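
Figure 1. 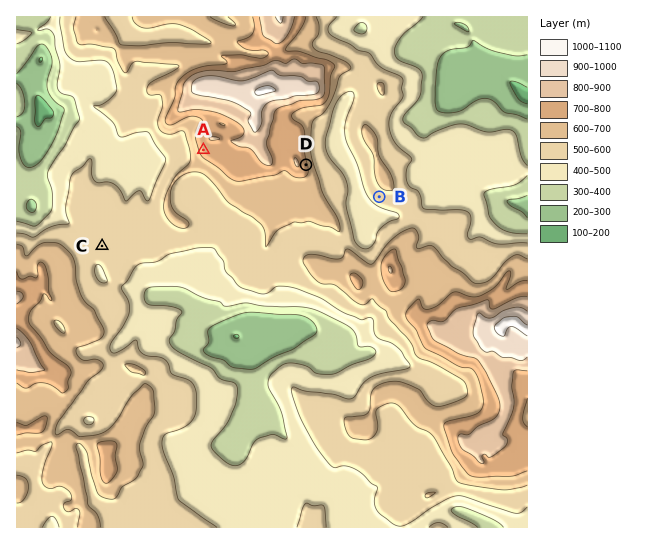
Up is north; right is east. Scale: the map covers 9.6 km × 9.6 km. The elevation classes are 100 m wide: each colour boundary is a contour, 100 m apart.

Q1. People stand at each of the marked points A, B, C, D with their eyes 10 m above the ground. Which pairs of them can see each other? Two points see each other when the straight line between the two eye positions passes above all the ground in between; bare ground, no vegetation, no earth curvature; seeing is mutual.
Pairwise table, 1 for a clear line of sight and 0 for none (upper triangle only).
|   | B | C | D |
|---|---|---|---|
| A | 0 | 1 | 0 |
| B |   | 0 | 1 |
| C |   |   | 0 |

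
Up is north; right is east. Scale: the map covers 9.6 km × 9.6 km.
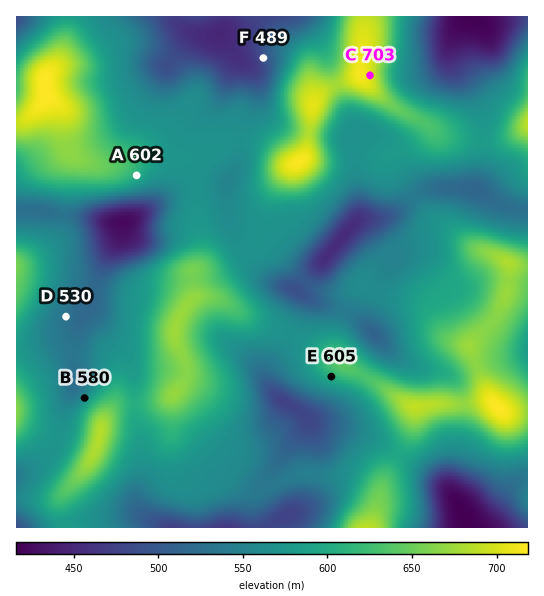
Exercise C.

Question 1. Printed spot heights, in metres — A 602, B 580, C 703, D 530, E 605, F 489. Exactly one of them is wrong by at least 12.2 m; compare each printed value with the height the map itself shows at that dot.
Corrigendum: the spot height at B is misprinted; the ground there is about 565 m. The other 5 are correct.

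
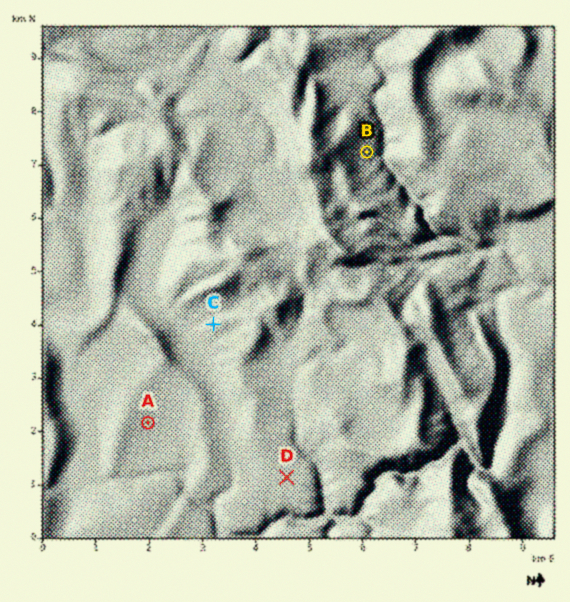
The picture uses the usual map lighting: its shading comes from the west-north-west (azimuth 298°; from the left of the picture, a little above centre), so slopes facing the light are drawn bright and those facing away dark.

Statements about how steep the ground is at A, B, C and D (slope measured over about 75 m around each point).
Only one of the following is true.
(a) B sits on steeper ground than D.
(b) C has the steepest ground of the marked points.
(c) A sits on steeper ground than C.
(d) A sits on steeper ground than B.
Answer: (a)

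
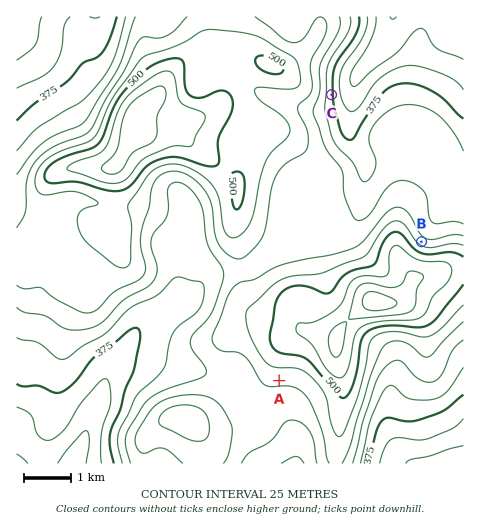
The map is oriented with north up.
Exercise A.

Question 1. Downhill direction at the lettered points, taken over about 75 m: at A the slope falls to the S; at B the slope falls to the NE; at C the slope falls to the E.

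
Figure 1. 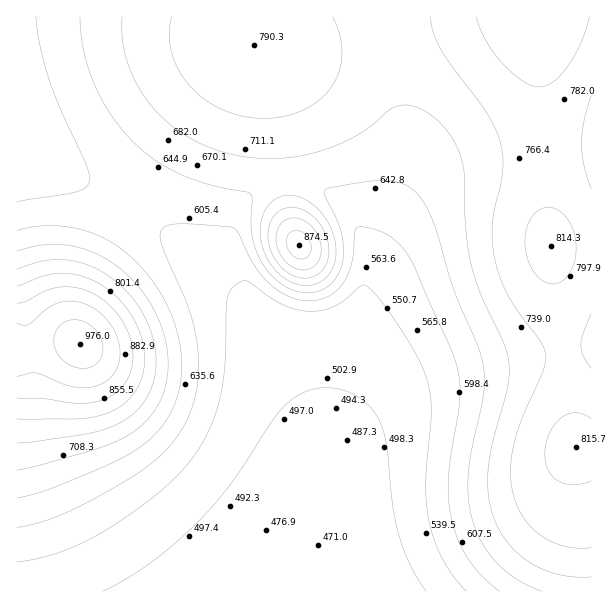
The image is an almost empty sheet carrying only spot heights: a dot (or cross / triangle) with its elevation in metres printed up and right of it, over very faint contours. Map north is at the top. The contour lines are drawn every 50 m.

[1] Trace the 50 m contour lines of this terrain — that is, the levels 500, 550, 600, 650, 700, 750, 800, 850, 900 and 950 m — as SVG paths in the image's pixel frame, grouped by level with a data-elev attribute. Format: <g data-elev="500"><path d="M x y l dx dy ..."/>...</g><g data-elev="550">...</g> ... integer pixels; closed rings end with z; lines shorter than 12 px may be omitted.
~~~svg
<g data-elev="500"><path d="M103 591l25-13 24-16 24-19 23-22 31-36 42-63 15-18 18-12 10-3 11-1 16 2 15 6 13 11 9 13 7 24 6 59 6 30 11 30 17 28"/></g><g data-elev="550"><path d="M17 562l22-4 21-6 21-9 21-11 27-17 27-20 20-18 14-16 17-27 12-32 6-37 2-65 3-9 5-6 7-4 4 0 36 23 15 6 14 1 13-1 12-5 27-20 5 2 6 6 19 25 21 33 12 26 4 15 1 16-5 72 0 20 3 19 5 21 8 18 11 18 13 15"/></g><g data-elev="600"><path d="M17 528l24-6 25-9 30-15 36-21 18-13 15-13 12-15 10-16 6-16 4-20 2-19-2-20-3-18-6-19-26-63-2-11 3-6 7-3 13-1 51 4 5 6 15 30 14 18 10 8 10 6 11 4 10 1 11-1 9-4 7-5 7-7 5-9 4-12 3-33 2-3 6 0 14 3 10 5 11 8 8 9 9 17 38 85 6 20 1 19-11 81-1 23 3 19 7 23 10 19 14 18 18 15"/><path d="M36 17l4 30 9 31 12 32 25 54 3 16-3 7-9 5-60 10"/></g><g data-elev="650"><path d="M17 498l31-8 50-21 28-13 20-13 15-15 11-18 7-21 3-23-4-31-11-30-18-29-23-23-25-16-27-9-29-2-28 4"/><path d="M80 17l3 28 7 27 12 27 16 26 25 26 28 19 33 13 42 9 4 2 2 6-1 30 5 21 6 12 7 9 8 9 10 6 16 6 15-2 13-7 9-14 3-15 0-16-6-18-12-26-1-3 2-3 39-7 24-1 18 5 13 11 7 12 7 14 18 62 26 60 5 21 2 14-2 15-11 55-4 26 1 24 4 22 10 23 15 19 20 16 24 11"/></g><g data-elev="700"><path d="M17 470l24-5 58-17 20-8 15-8 15-14 10-16 7-18 2-21-4-27-10-27-17-24-21-19-23-14-25-7-26 0-25 6"/><path d="M302 285l9 0 7-2 6-4 6-6 6-15-1-18-7-18-13-15-15-10-9-2-7 1-12 5-8 11-3 13 0 17 6 16 9 13 12 10z"/><path d="M122 17l0 19 4 21 7 20 11 19 14 17 16 15 20 12 21 9 22 7 24 2 24 0 24-4 23-7 20-9 19-12 19-17 12-4 11 1 10 4 12 8 11 11 11 18 6 20 3 61 7 42 10 29 21 45 5 18 0 12-1 13-15 54-5 26 0 25 5 23 5 13 9 14 11 11 12 9 15 8 15 5 15 2 16 0"/></g><g data-elev="750"><path d="M17 443l72-10 18-4 15-7 15-11 10-14 7-17 2-18-3-24-10-24-15-21-20-17-22-12-23-4-21 1-25 8"/><path d="M591 368l-8-12-2-11 2-12 8-20"/><path d="M300 278l12-1 11-7 5-12 0-15-5-15-11-12-12-7-13-1-9 4-7 9-3 10 1 12 4 12 7 11 10 8z"/><path d="M591 189l-7-24-2-22 2-21 7-26"/><path d="M172 17l-3 18 3 18 7 18 12 16 15 13 18 10 19 6 21 2 21-2 19-6 16-11 12-13 7-15 3-18-2-18-7-18"/><path d="M430 17l4 16 7 17 44 60 14 27 3 13 1 15-2 17-8 40-1 20 3 19 6 18 8 18 10 16 21 28 5 12 1 7-2 9-22 49-9 29-2 27 3 24 5 12 6 10 9 10 9 7 11 6 12 3 12 2 13 0"/></g><g data-elev="800"><path d="M17 419l66-1 16-2 14-5 13-9 10-12 7-15 2-16-3-21-10-21-15-20-18-13-19-8-20-3-16 3-27 10"/><path d="M591 419l-7-5-8-1-7 1-8 4-7 7-5 9-3 10-1 11 3 15 4 6 6 5 8 3 7 1 18-4"/><path d="M550 284l10-2 9-8 6-13 1-15-2-15-7-12-9-9-10-3-9 3-8 8-5 12-1 13 2 14 6 13 8 9z"/><path d="M296 269l10 1 9-4 5-8 1-10-3-12-6-9-9-7-10-2-8 2-5 5-3 8-1 7 2 9 4 9 7 6z"/><path d="M476 17l9 22 16 23 21 19 9 4 8 2 6-1 7-4 15-15 14-24 8-26"/></g><g data-elev="850"><path d="M17 398l27 1 34 4 12 0 12-3 13-7 10-9 6-13 2-15-3-20-9-18-14-15-17-11-16-5-15 0-14 4-21 11-7 1"/><path d="M297 258l6 1 5-2 3-5 0-6-5-11-4-3-6-2-8 4-2 8 4 10z"/></g><g data-elev="900"><path d="M17 376l13-3 6 0 35 13 12 2 10-1 11-4 9-8 5-10 2-12-3-17-9-15-12-11-15-7-12-2-10 2-12 6-18 15-6 1-6-2"/></g><g data-elev="950"><path d="M77 368l10 0 9-4 6-8 1-9-3-11-7-9-10-6-11-1-7 2-7 5-3 8-1 9 2 7 5 8 8 6z"/></g>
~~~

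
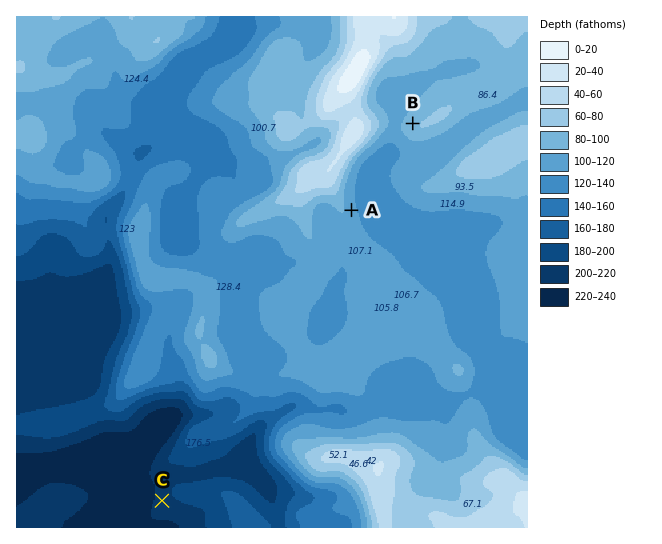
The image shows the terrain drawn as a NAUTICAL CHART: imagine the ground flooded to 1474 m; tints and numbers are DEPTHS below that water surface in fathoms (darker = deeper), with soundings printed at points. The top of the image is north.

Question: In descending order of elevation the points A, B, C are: B A C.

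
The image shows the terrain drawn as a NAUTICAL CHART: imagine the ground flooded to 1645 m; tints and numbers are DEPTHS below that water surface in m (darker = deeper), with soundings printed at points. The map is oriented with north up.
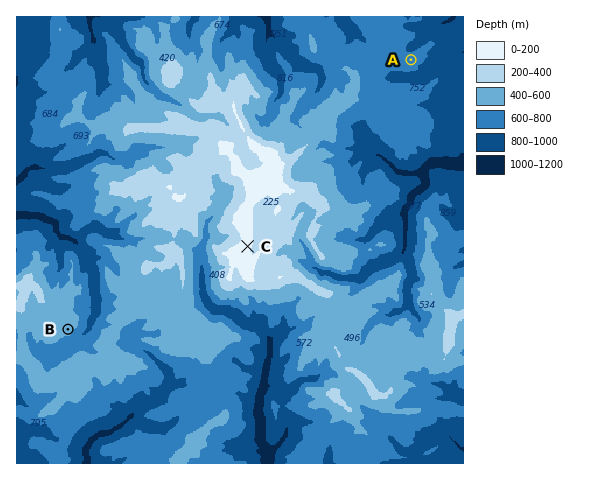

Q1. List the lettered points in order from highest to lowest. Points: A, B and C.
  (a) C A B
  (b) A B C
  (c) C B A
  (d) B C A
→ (c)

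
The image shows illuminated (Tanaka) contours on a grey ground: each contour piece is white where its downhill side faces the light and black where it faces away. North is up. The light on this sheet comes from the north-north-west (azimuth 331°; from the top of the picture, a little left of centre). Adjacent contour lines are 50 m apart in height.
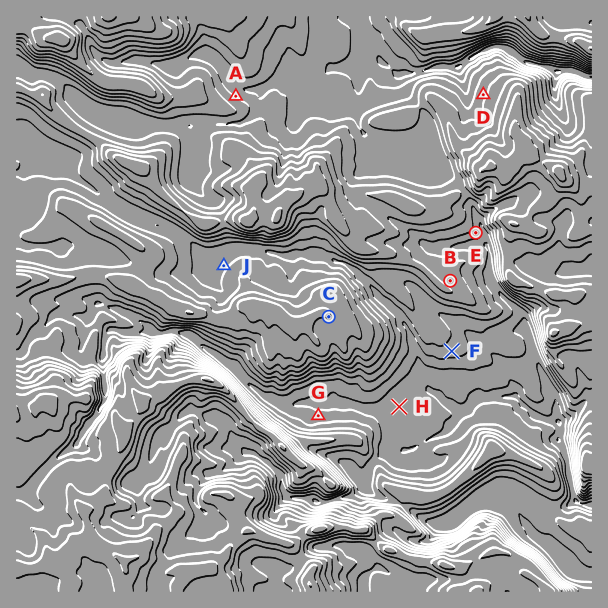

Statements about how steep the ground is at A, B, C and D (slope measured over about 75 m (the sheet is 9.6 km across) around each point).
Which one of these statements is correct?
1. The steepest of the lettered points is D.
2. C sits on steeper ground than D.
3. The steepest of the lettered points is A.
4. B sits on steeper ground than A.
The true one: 3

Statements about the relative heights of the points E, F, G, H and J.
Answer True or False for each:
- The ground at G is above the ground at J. False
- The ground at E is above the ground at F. True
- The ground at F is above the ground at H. True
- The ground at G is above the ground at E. False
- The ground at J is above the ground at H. True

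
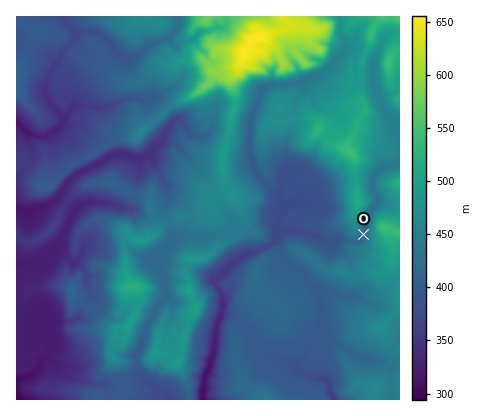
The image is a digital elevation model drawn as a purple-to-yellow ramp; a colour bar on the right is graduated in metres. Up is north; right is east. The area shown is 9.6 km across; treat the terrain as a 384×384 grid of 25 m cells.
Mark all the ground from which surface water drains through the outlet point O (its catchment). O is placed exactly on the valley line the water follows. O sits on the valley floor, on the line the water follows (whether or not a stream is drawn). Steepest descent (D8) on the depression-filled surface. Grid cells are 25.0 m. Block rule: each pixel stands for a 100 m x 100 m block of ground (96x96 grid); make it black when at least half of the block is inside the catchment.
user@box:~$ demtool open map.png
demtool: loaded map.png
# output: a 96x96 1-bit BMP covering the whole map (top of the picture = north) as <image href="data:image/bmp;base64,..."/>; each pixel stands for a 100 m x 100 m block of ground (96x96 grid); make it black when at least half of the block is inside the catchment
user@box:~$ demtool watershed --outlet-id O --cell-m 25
<image width="96" height="96" href="data:image/bmp;base64,Qk2+BAAAAAAAAD4AAAAoAAAAYAAAAGAAAAABAAEAAAAAAIAEAAATCwAAEwsAAAIAAAAAAAAA////AAAAAAAAAAAAAAAAAAAAAAAAAAAAAAAAAAAAAAAAAAAAAAAAAAAAAAAAAAAAAAAAAAAAAAAAAAAAAAAAAAAAAAAAAAAAAAAAAAAAAAAAAAAAAAAAAAAAAAAAAAAAAAAAAAAAAAAAAAAAAAAAAAAAAAAAAAAAAAAAAAAAAAAAAAAAAAAAAAAAAAAAAAAAAAAAAAAAAAAAAAAAAAAAAAAAAAAAAAAAAAAAAAAAAAAAAAAAAAAAAAAAAAAAAAAAAAAAAAAAAAAAAAAAAAAAAAAAAAAAAAAAAAAAAAAAAAAAAAAAAAAAAAAAAAAAAAAAAAAAAAAAAAAAAAAAAAAAAAAAAAAAAAAAAAAAAAAAAAAAAAAAAAAAAAAAAAAAAAAAAAAAAAAAAAAAAAAAAAAAAAAAAAAAAAAAAAAAAAAAAAAAAAAAAAAAAAAAAAAAAAAAAAAAAAAAAAAAAAAAAAAAAAAAAAAAAAAAAAAAAAAAAAAAAAAAAAAAAAAAAAAAAAAAAAAAAAAAAAAAAAAAAAAAAAAAAAAAAAAAAAAAAAAAAAAAAAAAAAAAAAAAAAAAAAAAAAAAAAAAAAAAAAAAAAAAAAAAAAAAAAAAAAAAAAAAAAAAAAAAAAAAAAAAAAAAAAAAAAAAAAAAAAAAAAAAAAAAAAAAAAAAAAAAAAAAAAAAAeAAAAAAAAAAAAAAA/MAAAAAAAAAAAAAB/8AAAAAAAAAAAAAB/8AAAAAAAAAAAAAB/8AAAAAAAAAAAAAB/8AAAAAAAAAAAAAB/8AAAAAAAAAAAAAA/8AAAAAAAAAAAAAA/8AAAAAAAAAAAAAB/8AAAAAAAAAAAAAB/8AAAAAAAAAAAAAB/8AAAAAAAAAAAAAB/8AAAAAAAAAAAAAB/8AAAAAAAAAAAAAB/8AAAAAAAAAAAAAB/8AAAAAAAAAAAAAB/8AAAAAAAAAAAAAB/8AAAAAAAAAAAAAB/8AAAAAAAAAAAAAB/8AAAAAAAAAAAAAD/8AAAAAAAAAAAAAH/8AAAAAAAAAAAAAH/8AAAAAAAAAAAAAH/8AAAAAAAAAAAAAD/8AAAAAAAAAAAAAD/8AAAAAAAAAAAAAB/8AAAAAAAAAAAAAB/8AAAAAAAAAAAAAB/8AAAAAAAAAAAAAA/8AAAAAAAAAAAAAAf8AAAAAAAAAAAAAAf8AAAAAAAAAAAAAAf8AAAAAAAAAAAAAAf8AAAAAAAAAAAAAA/8AAAAAAAAAAAAAA/8AAAAAAAAAAAAAA/8AAAAAAAAAAAAAA/8AAAAAAAAAAAAAA/8AAAAAAAAAAAAAA/8AAAAAAAAAAAAAA/8AAAAAAAAAAAAAA/8AAAAAAAAAAAAAA/8AAAAAAAAAAAAAAf8AAAAAAAAAAAAAAf8AAAAAAAAAAAAAAf8AAAAAAAAAAAAAAP8AAAAAAAAAAAAAAP8AAAAAAAAAAAAAAP8AAAAAAAAAAAAAAH8AAAAAAAAAAAAAAH8AAAAAAAAAAAAAAH8AAAAAAAAAAAAAAD8AAAAAAAAAAAAAAD8AAAAAAAAAAAAAAB8="/>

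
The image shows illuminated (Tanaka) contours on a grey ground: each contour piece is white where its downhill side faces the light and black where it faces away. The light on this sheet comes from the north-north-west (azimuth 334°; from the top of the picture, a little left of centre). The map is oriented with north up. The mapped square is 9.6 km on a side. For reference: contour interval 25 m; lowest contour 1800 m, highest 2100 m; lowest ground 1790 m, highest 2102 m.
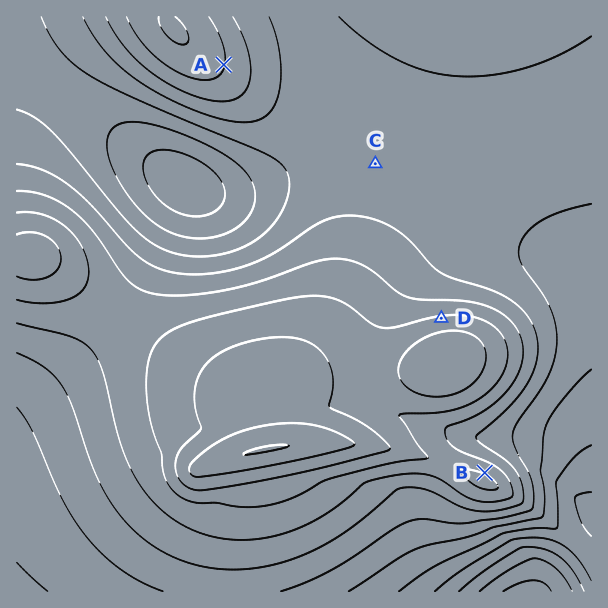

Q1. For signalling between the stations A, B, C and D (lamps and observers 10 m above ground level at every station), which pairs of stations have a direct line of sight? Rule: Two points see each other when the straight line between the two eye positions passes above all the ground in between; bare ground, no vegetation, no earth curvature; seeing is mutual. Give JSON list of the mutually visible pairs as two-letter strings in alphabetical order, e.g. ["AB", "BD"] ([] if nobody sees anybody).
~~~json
["AC", "AD", "CD"]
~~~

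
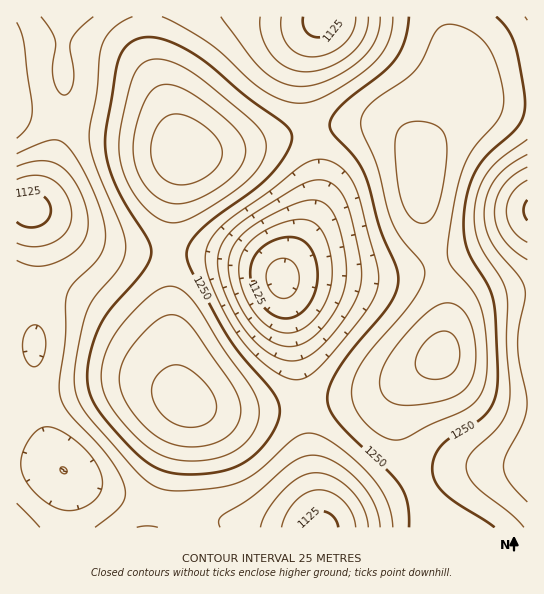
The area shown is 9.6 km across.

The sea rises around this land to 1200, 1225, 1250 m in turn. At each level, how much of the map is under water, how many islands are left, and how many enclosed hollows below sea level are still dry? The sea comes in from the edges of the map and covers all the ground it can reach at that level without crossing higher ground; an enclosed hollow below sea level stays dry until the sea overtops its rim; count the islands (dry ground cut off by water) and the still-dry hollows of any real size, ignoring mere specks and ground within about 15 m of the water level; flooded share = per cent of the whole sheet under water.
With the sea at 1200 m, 19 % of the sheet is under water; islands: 0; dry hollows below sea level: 1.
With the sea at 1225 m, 32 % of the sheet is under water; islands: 0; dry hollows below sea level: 1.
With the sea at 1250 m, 57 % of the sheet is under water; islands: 1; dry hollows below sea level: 0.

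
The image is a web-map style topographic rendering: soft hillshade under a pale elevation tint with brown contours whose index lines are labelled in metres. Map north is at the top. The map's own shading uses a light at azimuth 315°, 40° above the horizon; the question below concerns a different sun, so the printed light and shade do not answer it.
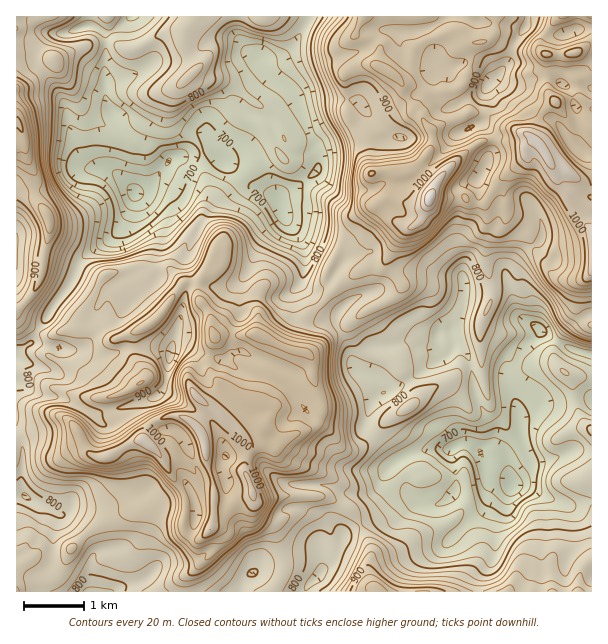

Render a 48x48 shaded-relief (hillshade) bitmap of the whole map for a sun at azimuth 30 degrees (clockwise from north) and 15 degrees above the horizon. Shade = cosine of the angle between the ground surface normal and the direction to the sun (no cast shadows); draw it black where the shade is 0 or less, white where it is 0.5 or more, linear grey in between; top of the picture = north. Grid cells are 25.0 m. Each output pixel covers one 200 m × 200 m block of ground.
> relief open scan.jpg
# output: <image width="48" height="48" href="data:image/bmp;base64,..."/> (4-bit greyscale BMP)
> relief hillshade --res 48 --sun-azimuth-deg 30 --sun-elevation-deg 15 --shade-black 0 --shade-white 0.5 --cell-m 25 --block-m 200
<image width="48" height="48" href="data:image/bmp;base64,Qk32BAAAAAAAAHYAAAAoAAAAMAAAADAAAAABAAQAAAAAAIAEAAATCwAAEwsAABAAAAAAAAAAAAAAABEREQAiIiIAMzMzAERERABVVVUAZmZmAHd3dwCIiIgAmZmZAKqqqgC7u7sAzMzMAN3d3QDu7u4A////AKh3d2VFeHUzZniZh3iIiu/v/+3Myqqqqpd3d2VWd2VEV4iIiIiHi+7u7tzLqZmpmIiHZ2ZndlQ0VndniYd3isy7zcu6mZmYmJmYiGZ2ZTAkRFVGiYd3isyqqqqpiZmZmZqqqGZVVCBFVlM2eHd3e9uqqYmamqqqqqu6qHZVVUV4aGNHh2Z1e7q7qYiruqq7uruod3d3d2d3eFRoh2ZWm6q7qZmrupu7mKhmZmZ3iFV1eWaql3d5u7qpiJm7uqqXZmQ0M0VndhRliWjsl4iau6mHd4m7qYdUVkMhEAEkQQVmmGvoRWeaqpl3iZq6hlVniEQyEAEjEEh1mIuCNXiYiIiJrLu4dWZ5mVVVNHl0E5l1mHdVd4h3mGZ5q6uXZmRXh1ZlSN24erlHlVh4h3d6uWZoh3dVZmVnZWVDbeuqy4U5hYmJmYecuHZmdlM1Z2eIZmVH36eay5iJeKmZmpirqYdlZUNmiHeIinic2WZnrMpnmpiJqXnNuZmHZVeHmHd3i5mamIh2Z5RLuZmqqHruuZiZh3l5p2ZleHeJmaqXeIScqrqql3vtqHaKqZl5l3ZEeHiHiIiJrKi6q6mYdXvbhlaKqqh5h3VYu2ZoiId4vamoeHdlVpzJZniZmZhoeIeLuUZ2ZmZniXd1V3RHrO/HZ3iZiYZoeImoMFeGZ3eIdmdUeYet//62VmeIiHVnialQAHipiImpmGdErLvf7LqXZVZndmZ4mnQAFKeJmIiZmYZGzKrduph3d2VVVnd4hjEANZZomIiIiaZqy6q6qpdmd3VVZ4dnhUEAIXdoiIiIiZiamZqZqoZ2ZmZ4iZdXhkACMVZ5iJqpmIu4eJqruod3ZleZmYVHhiBHU0aJic7turuoeJrN3Jh4h2Zmd1NGVCSHVFZ4ic7t3MqIebze/Zd3d1MjVlM0M0d1RERYmqu7y6qInO7u6nZmZBEjNlQzRWdkMyJau6mqq6qYz/7euGVEMBRlVVNFZodSJhKe7bq7qpmq3+3chmNFIVeGVlNWeJYhWTbf/szLmIiavMzJZlWGNoh2eHeHeYICeGjv/cy4d4iJq7qWVnlzNoiIqZqodjAFeFj/67uGVoiJu5h1RohSNoiIqomHZBE2m1r+qIdUVniJqXdkV4ZCWsy5m6h3ZDNq7Xzrh2VFZmZoh3dmiIUyfN3KnNt1VEWu6q3bhmVmZUVod2ZXiYQQaaqXi8uXVGnehc7bhmeHZVZ4dlZ4mXIBeYYzipmoZ73ZZ+7bdol1REVmZWeImVEFmGQ2qoeZm8uGiP7JVohTM0RERneJmEI3h1RpqYm7qphpmOy2SIdVZlVERnmqljIlZUR5mIm6mYesmeyEaYdniId2eJqodSAUUyWamYmZh2epiMpmmXZWeIiJmrqHZCA3VGq5iImHZlVVVpiLuHZWZmaJq6h2VTJXeKuYh2d1VkRnZ5nOyqh4hlaJqoUzRURmeKmIdmd2d3i7uZqqq6eamGeIl0ECVmeHeJiId4mZiJqYmJhleoWbqXd3dRAUZ4mYd4dniqqpiJlUZg=="/>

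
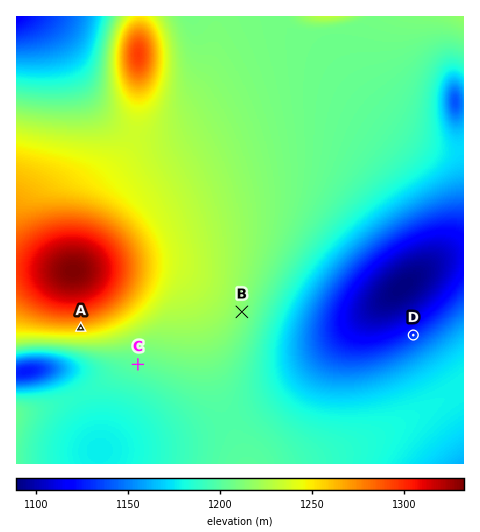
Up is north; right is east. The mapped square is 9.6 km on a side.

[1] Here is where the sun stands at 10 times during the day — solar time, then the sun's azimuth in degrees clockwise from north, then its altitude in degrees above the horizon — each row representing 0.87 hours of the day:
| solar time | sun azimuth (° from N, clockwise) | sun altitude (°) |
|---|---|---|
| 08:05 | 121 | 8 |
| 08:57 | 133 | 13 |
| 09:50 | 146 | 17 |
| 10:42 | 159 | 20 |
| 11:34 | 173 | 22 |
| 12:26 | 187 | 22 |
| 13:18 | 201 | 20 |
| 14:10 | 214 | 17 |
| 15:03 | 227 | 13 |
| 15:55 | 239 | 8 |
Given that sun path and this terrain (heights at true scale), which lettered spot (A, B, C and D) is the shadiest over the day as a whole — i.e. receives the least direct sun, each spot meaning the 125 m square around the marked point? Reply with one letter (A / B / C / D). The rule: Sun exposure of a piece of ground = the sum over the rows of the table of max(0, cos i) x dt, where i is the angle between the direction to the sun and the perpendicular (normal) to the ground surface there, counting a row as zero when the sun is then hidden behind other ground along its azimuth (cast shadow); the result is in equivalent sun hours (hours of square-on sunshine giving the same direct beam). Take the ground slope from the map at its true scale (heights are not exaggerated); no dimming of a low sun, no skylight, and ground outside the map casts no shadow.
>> D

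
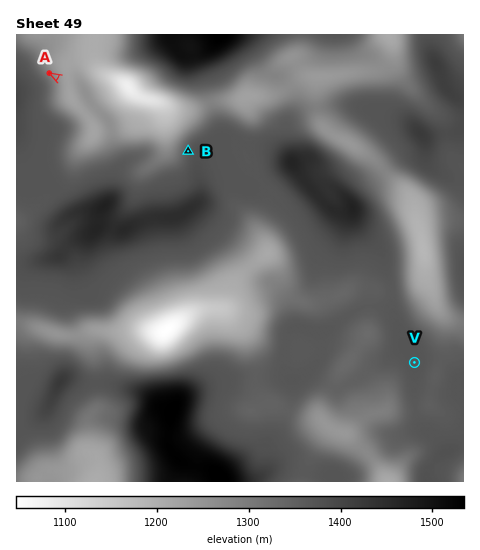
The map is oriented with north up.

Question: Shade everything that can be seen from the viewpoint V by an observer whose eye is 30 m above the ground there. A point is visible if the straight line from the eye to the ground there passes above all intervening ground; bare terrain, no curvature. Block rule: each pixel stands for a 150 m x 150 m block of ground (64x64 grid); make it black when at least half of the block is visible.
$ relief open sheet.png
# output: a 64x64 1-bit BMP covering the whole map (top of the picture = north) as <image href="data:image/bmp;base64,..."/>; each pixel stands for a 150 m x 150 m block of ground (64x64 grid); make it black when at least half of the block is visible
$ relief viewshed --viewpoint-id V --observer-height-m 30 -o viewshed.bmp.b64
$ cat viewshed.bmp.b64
<image width="64" height="64" href="data:image/bmp;base64,Qk0+AgAAAAAAAD4AAAAoAAAAQAAAAEAAAAABAAEAAAAAAAACAAATCwAAEwsAAAIAAAAAAAAA////AAAAAAAAAAAD/gfAeAAAAAf//8B4AAAAD///wHAAAAD///+AOAAAAf///4AeAAAD////AB8AAAP///wHPwAAA///4D//AAAD//+Af/8AAAH//4D//wAAAf8Dg/j/AAAB/wHD+P8AAAH/geP5/wAAAf+B//3/AwAB/4P///8BwAD/g////wHAAB8D/3//AcAADAP/P/+fgAAAA//v//gAAAAD/8f+4AAAAAP/x8aAAAAAAf/Hg4AAAAAA7/8BgcAAAAAD/wED/AAAAAD/Awf+AAAAAH4Dff8AAAAANgd5/4AAADA+B/n/wAAAPn4Hf//wAAA//gcP///AAD//Bwf///AAP/8PA////AA//w8BP//+AH//DwA///8Af/wOABn//wB/+BwACP//AP/4HAAIP/8D//AeAAwA/4/84D8ABAB///AAfwAEAD//4AH/AAAAH//AAf8AAAAf/4AD/wAAAB//gAP/AAAAP8MAB/kAAAA/wQAH8QAAAD+AAA/xAAAAP4AAD/sAAAAPAAAf/wAAAAYAAB/PAAAAAAAAP4EAAAAAAAB8AAAAAAAAAPgBAAAAAAAA4AMAAAAAAAAABwAAAAAAAAAEAAAAAAAAAAgAAAPgAAAACAAAB+AAAAAIAAAP8AAAAAAAAD/wAAAAAAAAHBwAAAAAAAAADgAAAAAAAAIGAAYAAA=="/>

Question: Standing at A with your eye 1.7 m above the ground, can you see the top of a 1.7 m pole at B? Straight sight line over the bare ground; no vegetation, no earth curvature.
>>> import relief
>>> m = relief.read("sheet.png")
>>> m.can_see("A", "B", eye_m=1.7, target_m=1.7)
True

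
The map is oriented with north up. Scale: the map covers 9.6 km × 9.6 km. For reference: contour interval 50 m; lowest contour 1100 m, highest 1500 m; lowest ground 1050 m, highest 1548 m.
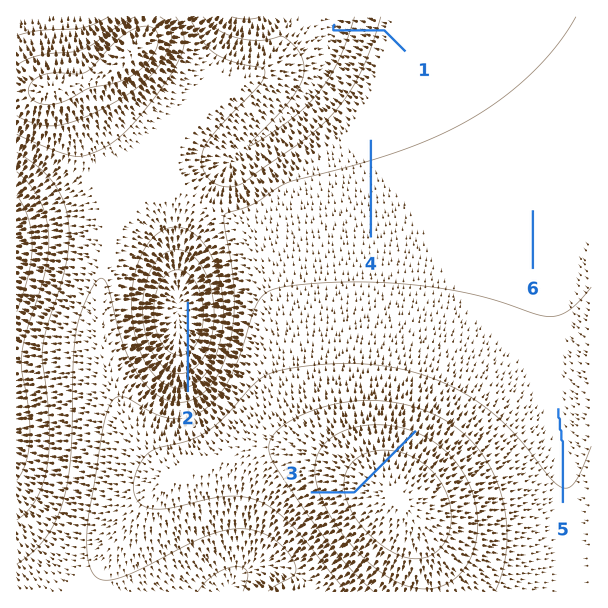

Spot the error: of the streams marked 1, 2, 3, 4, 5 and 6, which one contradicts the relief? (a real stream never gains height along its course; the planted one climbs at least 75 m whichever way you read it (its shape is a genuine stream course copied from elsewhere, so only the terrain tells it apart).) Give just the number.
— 3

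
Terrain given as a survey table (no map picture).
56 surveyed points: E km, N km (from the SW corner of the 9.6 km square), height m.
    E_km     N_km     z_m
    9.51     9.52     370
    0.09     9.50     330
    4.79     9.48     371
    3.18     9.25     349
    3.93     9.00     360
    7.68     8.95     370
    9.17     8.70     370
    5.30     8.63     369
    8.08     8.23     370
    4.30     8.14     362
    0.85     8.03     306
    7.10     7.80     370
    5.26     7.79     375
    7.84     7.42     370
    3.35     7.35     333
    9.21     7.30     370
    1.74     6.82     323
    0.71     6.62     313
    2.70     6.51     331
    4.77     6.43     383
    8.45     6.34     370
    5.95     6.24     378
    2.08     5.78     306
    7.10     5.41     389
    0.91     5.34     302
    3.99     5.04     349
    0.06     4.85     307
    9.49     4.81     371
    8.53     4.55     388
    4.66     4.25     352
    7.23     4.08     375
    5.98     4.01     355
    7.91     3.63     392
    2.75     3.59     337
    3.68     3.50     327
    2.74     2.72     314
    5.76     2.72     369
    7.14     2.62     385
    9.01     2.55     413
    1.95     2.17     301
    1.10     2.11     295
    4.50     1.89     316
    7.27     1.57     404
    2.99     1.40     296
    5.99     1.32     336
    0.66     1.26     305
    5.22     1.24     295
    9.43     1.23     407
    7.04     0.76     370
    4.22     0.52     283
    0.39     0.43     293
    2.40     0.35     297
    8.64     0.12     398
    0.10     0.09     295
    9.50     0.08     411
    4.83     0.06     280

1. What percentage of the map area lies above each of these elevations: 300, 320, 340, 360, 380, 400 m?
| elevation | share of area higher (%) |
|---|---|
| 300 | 90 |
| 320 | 70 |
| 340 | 58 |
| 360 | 47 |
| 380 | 18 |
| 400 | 6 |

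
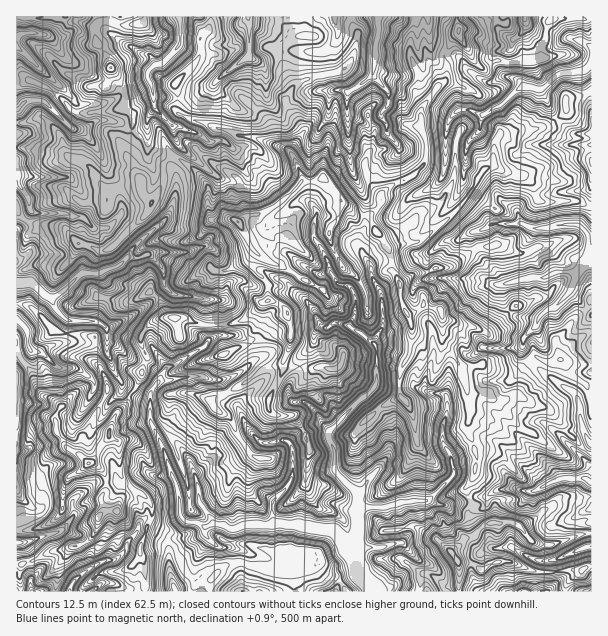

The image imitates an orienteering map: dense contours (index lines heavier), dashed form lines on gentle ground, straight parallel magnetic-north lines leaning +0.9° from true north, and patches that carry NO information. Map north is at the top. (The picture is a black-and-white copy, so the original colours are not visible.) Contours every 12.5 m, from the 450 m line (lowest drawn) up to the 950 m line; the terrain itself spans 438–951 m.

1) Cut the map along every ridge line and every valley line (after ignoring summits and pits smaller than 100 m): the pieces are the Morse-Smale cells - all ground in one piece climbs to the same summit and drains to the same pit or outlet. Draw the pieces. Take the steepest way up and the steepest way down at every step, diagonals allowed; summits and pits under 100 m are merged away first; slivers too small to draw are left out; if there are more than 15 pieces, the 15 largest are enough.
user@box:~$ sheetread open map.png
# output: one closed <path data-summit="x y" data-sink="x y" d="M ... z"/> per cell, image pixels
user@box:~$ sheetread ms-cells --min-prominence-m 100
<path data-summit="239 222" data-sink="374 591" d="M323 178l-12 4-9-1-15 17-14 10-16 8-8 0-9 6 8 21 10 11-5 12 3 6 12 12-1 17-4 1-18 17-18 6-24 0-20-7-25 1-12 8-6 11 6 22-6 18-8 15 6 5 12 4 0 17 14 31 6 23 5 7 6 33-1 5-15 8-15-4-4 5-6 18 6 47 232 0 12-4 7-6 15-25 0-3-9-11 1-13-7-26 16-4 18 0 9 5 10 0 20-5-4-12 9-14 1-19-8-26 2-15-1-16-9-32-8-12-10-10 0-30-4-6-7 0-5-2-13 7-5 1-2-2-6-15 0-13-9-15-1-18-8-14-8-7-4-14-17-2-13-13-3-7z"/><path data-summit="239 222" data-sink="17 282" d="M144 16l-128 1 0 348 16-15 9 2 18-9 39 0 9-3 1 14 4 8 2 9 6 7 2 9 7 5 5-2 12-30-6-22 12-16 12-4 19 0 20 7 24 0 18-6 18-17 5-2 0-16-12-12-3-6 5-12-10-11-6-15-6-8-23 0-3-4-2-30-16-18-19-12-10 9 0 15-11 21-2 1-8-10-2-12-16-30 0-4 8-14 1-16-11-9 4-8-2-9-14-22-4-14-10-13-2-14 8-7 8 0 10 5 21-1 4-6z"/><path data-summit="239 222" data-sink="591 261" d="M495 166l-6 0-8 7-15 27-25 24-22 17-20 3-11 5 3 6 0 14 9 15 0 13 3 9 5 8 15-8 17 5 4 22-2 11 10 10 9 13 21-3 6 4 24 6 7-2 17-16 12 6 13-2 7 11 8 8 15 7 1-179-16-7-34 2-6-4-4-15-7-7-21-4z"/><path data-summit="239 222" data-sink="591 65" d="M591 16l-37 0-7 8-1 15-5 6 0 12-8 4-39 0-9 6-5 0-6-7-14-24-2-2-6 5-7 14 1 24-25 33 0 19 6 18-1 14-12 14-25 12-9 8 0 9-2 5-8 6 4 15 15 18 10-4 20-3 22-17 25-24 15-27 8-7 6 0 9 6 21 4 7 7 4 15 6 4 34-2 16 6z"/><path data-summit="239 222" data-sink="378 17" d="M456 16l-166 1 2 15 6 4-16 8-5 9 17 33-8 13 0 6 18 26-14 21 13 29 8 1 12-4 14 16 3 7 13 13 16 2 9-7 2-5 0-9 9-8 18-7 9-7 8-9 3-12-1-14-5-9 0-19 25-33-1-24 7-14 6-6z"/><path data-summit="239 222" data-sink="179 17" d="M210 16l-64 0-5 8-9 1-12 0-10-5-8 0-8 7 0 6 3 11 9 10 3 11 15 25 2 9-4 8 11 9-1 16-8 14 0 4 16 30 4 15 6 7 2-1 11-21 0-15 10-9 19 12 16 18 2 30 3 4 18-2 8 5 10-7 12-2 17-9 23-22 1-6-8-21-9-8-30-10-16-2-8-4-15-4-10-6-15-2-15-9 2-18-3-9 23-24 2-6 0-16 10-11z"/><path data-summit="89 464" data-sink="17 282" d="M107 340l-9 3-32-1-16 4-9 6-9-2-16 16 0 176 5 0 4 4 4 16 18-9 39-11 8-8 4-18 5-4-1-15 4-8 0-12-3-6-12-9 5-4 6-14 7-7 0-6 6-15 12-12 5-11-10-6-2-9-6-7-2-9-4-8z"/><path data-summit="239 222" data-sink="591 482" d="M536 356l-17 16-7 2-24-6-6-4-22 4 6 16 4 24-2 21 8 26-1 19-9 14 4 11 13-1 14-8 7-2 29 4 30-14 22 0 7 4 0-95-16-8-8-8-7-11-13 2z"/><path data-summit="239 222" data-sink="248 17" d="M290 16l-78 0-4 14-8 8 0 16-2 6-23 24 3 9-2 18 15 9 15 2 10 6 6 0 17 8 10 0 33 10 8 6 14-21-18-26 0-6 8-13-17-33 5-9 16-8-6-4z"/><path data-summit="89 464" data-sink="374 591" d="M132 394l-2 1-3 9-12 12-6 15 0 6-7 7-6 14-5 4 5 2 10 13 0 12-4 8 1 15 13-1 4-10 5-5 12-4 6 2 8 10 1 8-2 9 15 5 16-8-3-29-8-16-6-23-14-31 0-17z"/><path data-summit="458 561" data-sink="591 482" d="M585 478l-22 0-30 14-29-4-7 2-14 8-9 0-4 2 0 21 7 11 12-9 26 0 9 8 7 10 17 5 34-12 9 0 1-51z"/><path data-summit="458 561" data-sink="374 591" d="M470 500l-20 5-10 0-9-5-18 0-16 4 7 26-1 13 9 11 0 3-15 25-17 10 78-1 0-28-7-11 14-14 5 0 6-5-7-17 3-9z"/><path data-summit="89 464" data-sink="69 591" d="M137 492l-12 4-5 5-4 10-14 1-4 4-4 18-8 8-23 8-12 2-19 8-2 3 1 27 2 2 36 0 4-10 14-12 14-8 12-2 7-4 10-17 8-8 1-7 4-4 8-1 0-15-8-10z"/><path data-summit="458 561" data-sink="591 546" d="M509 522l-20 1-6 3-10 10-8 2-14 14 7 10 13 2 9 6 15-8 11-2 27 11 21 1 4-2-1-11 24-11 11-2-1-12-9 0-33 12-12-2-6-3-13-17z"/><path data-summit="239 222" data-sink="525 17" d="M552 16l-94 0-1 8 1 11 16 25 6 7 5 0 9-6 18 1 27-2 2-3 0-12 5-6 1-15 6-6z"/>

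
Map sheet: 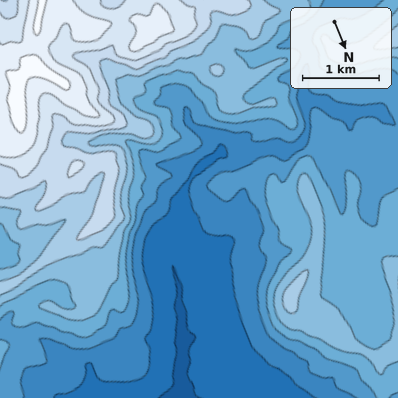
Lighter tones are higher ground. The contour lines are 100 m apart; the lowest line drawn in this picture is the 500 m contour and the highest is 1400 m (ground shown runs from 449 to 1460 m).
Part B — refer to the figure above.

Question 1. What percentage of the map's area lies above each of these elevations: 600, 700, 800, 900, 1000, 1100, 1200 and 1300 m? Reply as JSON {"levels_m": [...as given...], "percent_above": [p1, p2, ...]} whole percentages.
{"levels_m": [600, 700, 800, 900, 1000, 1100, 1200, 1300], "percent_above": [86, 73, 57, 39, 25, 18, 12, 7]}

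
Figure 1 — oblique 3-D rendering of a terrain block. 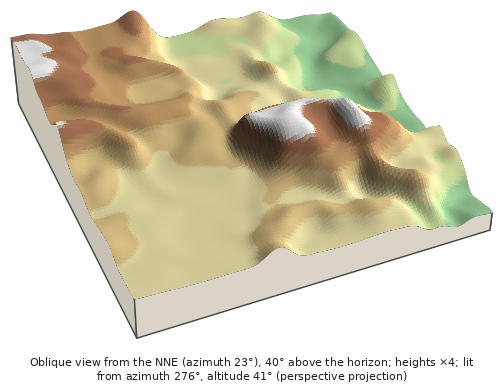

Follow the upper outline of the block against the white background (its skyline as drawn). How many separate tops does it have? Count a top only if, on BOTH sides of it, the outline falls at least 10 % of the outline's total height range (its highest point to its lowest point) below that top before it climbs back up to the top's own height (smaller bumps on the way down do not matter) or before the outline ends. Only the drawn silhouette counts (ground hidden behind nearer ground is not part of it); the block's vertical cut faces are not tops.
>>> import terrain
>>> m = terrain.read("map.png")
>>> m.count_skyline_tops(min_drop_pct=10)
2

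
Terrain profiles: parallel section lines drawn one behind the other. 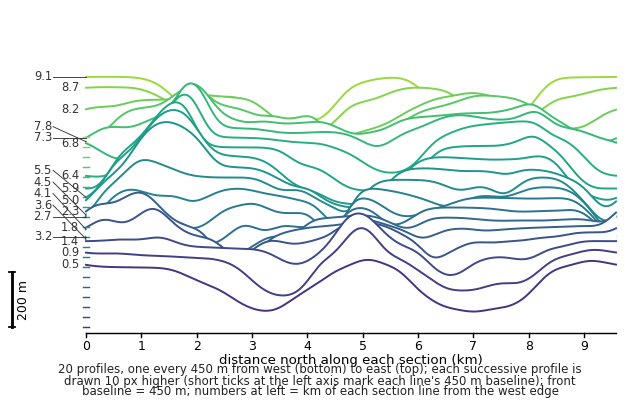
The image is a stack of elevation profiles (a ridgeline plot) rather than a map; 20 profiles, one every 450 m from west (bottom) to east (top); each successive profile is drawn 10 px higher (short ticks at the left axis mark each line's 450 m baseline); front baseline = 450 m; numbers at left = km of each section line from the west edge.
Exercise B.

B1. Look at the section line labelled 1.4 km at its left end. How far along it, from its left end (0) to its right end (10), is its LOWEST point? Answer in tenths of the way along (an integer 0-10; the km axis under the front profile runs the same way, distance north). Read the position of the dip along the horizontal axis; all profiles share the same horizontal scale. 7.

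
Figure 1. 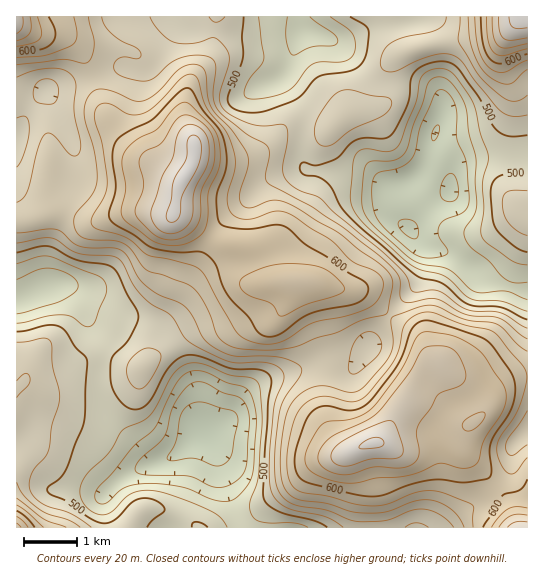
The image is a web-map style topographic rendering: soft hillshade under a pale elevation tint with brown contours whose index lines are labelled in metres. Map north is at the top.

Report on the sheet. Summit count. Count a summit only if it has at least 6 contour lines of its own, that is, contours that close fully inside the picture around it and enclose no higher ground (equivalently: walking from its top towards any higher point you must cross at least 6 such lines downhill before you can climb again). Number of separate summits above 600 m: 1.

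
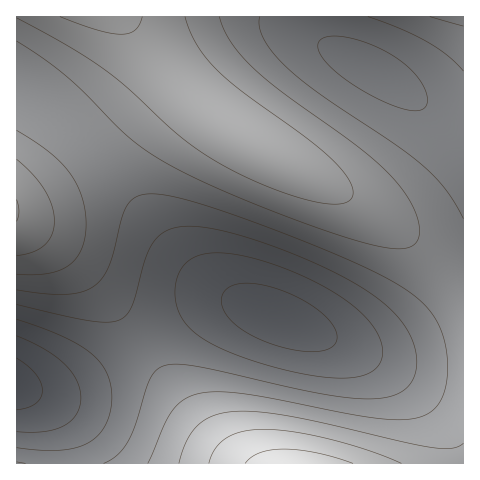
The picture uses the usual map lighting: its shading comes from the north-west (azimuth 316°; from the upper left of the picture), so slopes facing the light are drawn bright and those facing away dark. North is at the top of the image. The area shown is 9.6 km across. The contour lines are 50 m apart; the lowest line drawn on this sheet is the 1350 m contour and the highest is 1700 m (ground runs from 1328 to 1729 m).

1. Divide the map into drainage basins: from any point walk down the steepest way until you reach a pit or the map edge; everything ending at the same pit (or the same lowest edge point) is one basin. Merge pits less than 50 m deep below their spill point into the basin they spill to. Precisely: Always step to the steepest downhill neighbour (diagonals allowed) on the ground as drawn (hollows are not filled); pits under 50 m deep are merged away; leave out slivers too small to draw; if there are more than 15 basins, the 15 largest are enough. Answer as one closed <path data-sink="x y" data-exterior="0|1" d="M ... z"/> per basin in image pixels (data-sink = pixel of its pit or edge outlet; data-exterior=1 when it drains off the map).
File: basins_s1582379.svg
<path data-sink="280 319" data-exterior="0" d="M158 59l2 11-3 6-28 32-68 64-26 19-19 10 0 20 23 12 24 17 29 28 36 45 65 94 27 28 22 18 221 1 1-167-4-5-29-34-34-31-42-28-88-48-42-27-31-25z"/><path data-sink="371 69" data-exterior="0" d="M463 16l-340 1 55 66 33 31 39 27 91 50 51 33 39 34 32 38z"/><path data-sink="17 384" data-exterior="1" d="M18 221l-2 1 0 241 227 1-23-19-27-28-65-94-36-45-29-28-24-17z"/>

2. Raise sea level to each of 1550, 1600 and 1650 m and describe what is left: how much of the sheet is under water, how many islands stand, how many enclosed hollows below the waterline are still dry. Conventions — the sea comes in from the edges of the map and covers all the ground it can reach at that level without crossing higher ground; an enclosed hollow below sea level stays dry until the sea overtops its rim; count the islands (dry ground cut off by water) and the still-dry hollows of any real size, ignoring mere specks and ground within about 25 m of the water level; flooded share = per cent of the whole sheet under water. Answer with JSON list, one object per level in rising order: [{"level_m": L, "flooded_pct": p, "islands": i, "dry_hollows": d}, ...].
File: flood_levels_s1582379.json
[{"level_m": 1550, "flooded_pct": 47, "islands": 0, "dry_hollows": 0}, {"level_m": 1600, "flooded_pct": 70, "islands": 0, "dry_hollows": 0}, {"level_m": 1650, "flooded_pct": 86, "islands": 0, "dry_hollows": 0}]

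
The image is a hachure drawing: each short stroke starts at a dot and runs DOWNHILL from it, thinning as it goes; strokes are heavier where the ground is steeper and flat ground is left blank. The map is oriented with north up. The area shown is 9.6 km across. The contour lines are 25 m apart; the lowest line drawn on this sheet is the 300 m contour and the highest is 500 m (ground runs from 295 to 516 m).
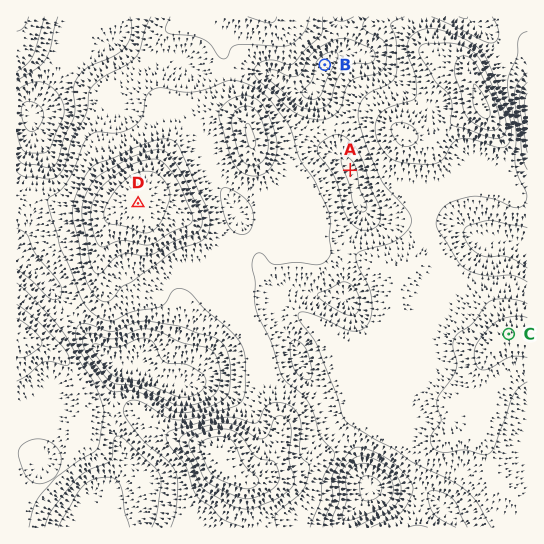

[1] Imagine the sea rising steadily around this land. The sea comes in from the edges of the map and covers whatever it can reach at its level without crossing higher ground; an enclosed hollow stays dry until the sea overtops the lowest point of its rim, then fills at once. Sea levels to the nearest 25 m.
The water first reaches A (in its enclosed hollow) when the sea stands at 375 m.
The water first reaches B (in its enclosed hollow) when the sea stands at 350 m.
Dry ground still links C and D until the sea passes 400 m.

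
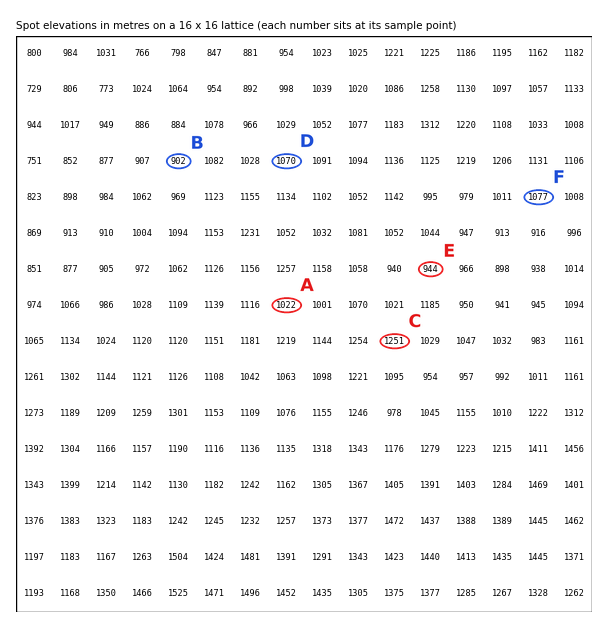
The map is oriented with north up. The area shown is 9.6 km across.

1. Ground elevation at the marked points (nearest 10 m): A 1020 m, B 900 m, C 1250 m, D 1070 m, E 940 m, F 1080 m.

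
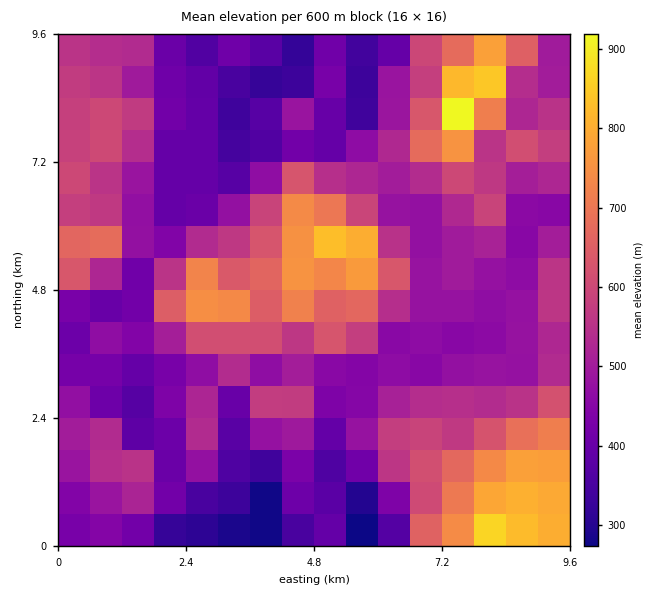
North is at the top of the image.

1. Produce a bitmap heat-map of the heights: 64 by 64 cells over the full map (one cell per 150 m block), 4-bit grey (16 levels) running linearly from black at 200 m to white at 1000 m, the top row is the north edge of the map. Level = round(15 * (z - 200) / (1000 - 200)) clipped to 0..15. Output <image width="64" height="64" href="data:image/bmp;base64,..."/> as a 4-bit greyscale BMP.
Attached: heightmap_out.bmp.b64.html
<image width="64" height="64" href="data:image/bmp;base64,Qk12CAAAAAAAAHYAAAAoAAAAQAAAAEAAAAABAAQAAAAAAAAIAAATCwAAEwsAABAAAAAAAAAAAAAAABEREQAiIiIAMzMzAERERABVVVUAZmZmAHd3dwCIiIgAmZmZAKqqqgC7u7sAzMzMAN3d3QDu7u4A////AERERFVEQzIiIiIiIiIREiRUMiESIzWJmqq73d3MzMu7REREVVQzMiIiIiIiIRESNFQyIRIiNXmaqqvN3MzMy7tEREVVVEMyIiIiIiIhERI1VDIhEiI1eZmaq83czMzLu0RERVVVRDMiIiIiIiERIkZUMiESIjV4mZmrzMzLzMu7RERVVWZVQzIiMyIiIREjVlQyIRIjRXiImau7vMvMy7tERFVWZmZUMiIzMiIRESNWVDIhEiNWd4iZq7u7y7y7u0VVVWZmZmVDIjRDIhERI1ZUMiIiNFZ3iJmqu7u7u7u7VVVVZmd3dkMjRVQiERIkVlQyIiNFZnd4mZqru7u7u7tVVVZmd3d2QyNFVCIRIjRVUzIjNFZnd3iImqu7u7u7u1VWZmd3d1RDNFZTIiIjNFVDIjNFZ3d3iImZqru7u7u7VWZmd4hlQzNFdlMiIzRERUMiNFZ3d3iJmZmaq7u7u7tVZmd4h1MzNFd2QyIzRFVVQyM0Vnd4iImZmZmqu7uqu1Vmd4h1MzM0eHVCM0RVVVVDM0Vmd4iIiIiIiJqqqqq7VWZ3dlMzMzV4ZDM0VVVmZTM0VWZ3iIh3d3d4maqZqqpVZndkMzMzRohjM0VVVmZlM0VVVnd3d3d2ZneJmYmZmVVndkMzMzRWh1MzRWZmZmVEVVVVZnd3d3ZmZ3iIiJmZRWZlMzMzRFZ3UzNFeHd3dURVVVVWZ3d3d3Znd4d4iIhFZlQzMzRFVndkM0V4iIh2RFVVRVZnd3d3d2Znd3eIiEVWVDMzNERVZ3ZDNGeIiHZEVVRVVmZmZmd3ZmZmZ3iIRFZUMzMzM0RWd2QzVnd3dlRFVVVWZmZmZmZmZVZmd3hEVVQzMzMzM0VndkNFZ3ZmVERFVVVVVVVWZmZVVWZnd0RFVDMzMzNERFZ3ZERWZlVURERVVVVVVVVWZVVVVmd3REVVQzREVVREVWh2RFZmVVVVRERVVVVVVVVVVVVVZmZERFVERVZmZlVmZ4dlVWZVZmZlVFVVVVVVVVVVVVVWZkREVlVVVmZ3d3d3iHZmZmZ3iIdlVVVVVVVVVVVVVWZVRERWZlVVVmd4iId3iId2ZniZmGVVVVVVVVVVVVVWZmZEREVVVERFZniJmHd4mYdmeJmYdlVVVVVVVVVVVVZ3ZlREREREREVneImZmIiZmHeImYh2VVVVVVVVVVVVVndmVEREREREVoiZmqqpiJmpmIiIiIdlVVVVVVVVVVVWeHZUREREREVomqqqu7qIiaqpmIiZmHZVVVVVVVVVVVZ3dlRERERERXmru7u7qYiJqqqYiJmZh2VVVVVVVVVVVndmZURERERFeau7u7qYiJmrupmJmqqZdlVVVVVVVVVWd2Z2REREREVomqu7qYiImau7mZmqqqmGVVZmVVVVVVZ3ZpdmZVRERFaJq7qYiImZmrupmqqqqYZVVmZlVVVVVndmqpmHdURERWiaqYiImZmau6qru7updlVWZmZVVVVWd3e7uqmXVERFZ5mYd4mZiJq7u7zMy6l2VVVmZmVVVVVneLu7qqllRERXiId3iJmImru7zN3LqGVVVWZmZlVVVVZ3mZqqqXVURFZ3dmd4iIiau7zN3cqXZVVVVmZmVVVVVmd4iImZdVREVWZmZneIiJq7u83cqYdlVVVVZndlVVVVZnd3eIhlVERFVVVmd3eJqru7zLqYdlVVVVVmd2VVVVVVd3d3h2VURERERFVmd4mru7u7qYdmVVVVVWd3ZlVVVVV3d3d2VVRERERERVZniau7u6mYd2VVVVVVZ4h2VVVVVXd3d3ZVVERERERFVmd4mqqpiId2VVVVVVZ3iHZVVVVVd3d3ZmZUREREREVVZniZqph3d2VVVVVWZniJhlVVVVWIh3ZmZlRERERERERFeJmZh2ZmVVVVVmZneJh2VVVVVYiHdmd2VERERERDMzRomZh2ZmZVVVVmZ3eImHVVVmZmiHd3eHZEREREREMyM1eZh2Z3dmZmZmZ3d4iHZVVnd2aHd3d4dkREREREQyIzRndlVmd3Zmd3d3d4iIZVV4iHZnd3d4iGRERERERDIiM0VURFVndmZ3iIiIiZhlVomYdmd3d3iIdUREREREMiIzREQzNFVmZmeJmYmaqWVXiZh2aHd3eIiGREREREMyIjNERDMzNEVVVnmqqrzKdVZ4mXZoh3eIiYdUREREQzIiM0RUQzMzNEVVaKu83cp2VniZd2iId4iImGREREQzIiI0RVVUMyIzRVVnmrzu25ZVZ4h2Z3d4iIiIZURERDMiIjRVZmVDIiM1ZlaJvO7sqGVWeHZnd3d4d3dlREREMyIjNEVmZlMyIjRmZnis3/25dlZ3dmd3d3d3ZVVUREQzMyMzNEVWVDIiNGdmaKve/tuXVWZmZ3d3d3dlRVRERDMzIiIjM0VVMyI0Z3Znm97+3KdlVmZod3ZneGREVEREMzMiIiIiNFVDIiNXdmeKze7cqGVWZmh3Zmd3ZUREMzQzMyIiIiIjRUMyI0Z3d4m83dyodlVmaHdmZndlRDMzM0MzMyIiIiNFQzIjRXd3iJvNy6l2ZWZndmZmZmZUMzMzREREMzIiI0VDMiI1Z4iImrzLuodlVmd2ZmZmZmVDMzM0RERDMyIjRUMyIjRniIiZq7u6mGZWZ3ZmZmd3ZUQzMzREREMzIiNFQzIiNFd4iImqu7qpdmVXdmZmd3dlRDMzNEQzMzMiI0VDMiI0VniIiZq7qqmGZl"/>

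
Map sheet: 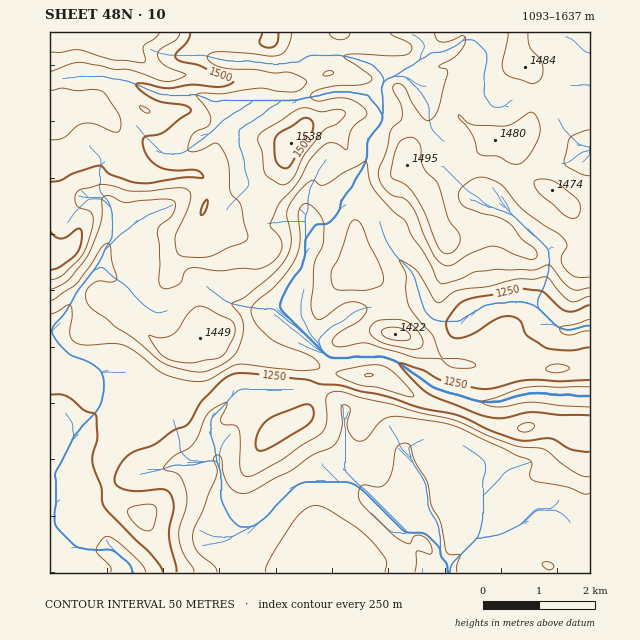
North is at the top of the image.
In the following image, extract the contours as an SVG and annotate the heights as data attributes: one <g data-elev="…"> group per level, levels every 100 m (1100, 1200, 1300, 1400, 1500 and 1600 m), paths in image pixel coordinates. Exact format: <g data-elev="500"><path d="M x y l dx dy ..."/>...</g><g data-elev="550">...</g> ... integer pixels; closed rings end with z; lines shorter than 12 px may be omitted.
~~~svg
<g data-elev="1100"><path d="M415 572l1-21 13 3 3-1-1-6-2-6-5-4-5-2-5 2-5 7-10-4-35-33-4-5-2-6 2-8 3-3 15 2 8-4 6-11 4-22 2-5 6-2 6 2 5 16 12 21 4 22 9 18 7 30 3 3 10 0-3 10 0 7"/></g><g data-elev="1200"><path d="M111 572l-1-6-14-15 4-9 7-6 7 3 12 10 16 15 4 8"/><path d="M194 572l-1-4-10-16-4-14 1-11 7-23-1-15-8-14-12-5-3-2 10-11 19-12 6-8 10-24 6-5 11-5 2 0 0 3-6 11 0 4 3 3 11 1 3 3 2 10 0 30 2 6 4 2 9-1 25-14 41-27 4-6 2-7 0-25 4-3 7-2 55 13 25 8 35 8 37 16 26 10 27 3 31 23 9 4 7 1"/><path d="M590 407l-28-1-30-4-35 5-12-2-3-3 46-15 62 0"/><path d="M590 331l-21 4-7-2-2-5 2-1 15-3 13-5"/></g><g data-elev="1300"><path d="M143 530l7 0 3-3 4-15-1-5-3-2-18 1-7 4 0 4 4 6z"/><path d="M520 431l9 0 4-3 2-2-4-3-9 1-4 3 0 3z"/><path d="M406 396l8 0-4-7-14-14-13-9-9-1-11 1-23 5-4 3 5 4 18 7 19 3z"/><path d="M550 372l12 0 5-1 3-3-7-3-10-1-7 4 1 3z"/><path d="M50 314l20-9 2 9-2 20 1 5 4 4 11 2 26-2 12 2 12 7 26 21 22 7 13 2 10-2 25-14 7-2 59 7 20-2 2-3-1-2-7-7-32-13-12-7-12-13-5-12 4-9 22-19 11-13 7-12 5-18-2-28 3-7 4-3 6 2 7 7 4 7 2 7-1 18-7 15-2 7-3 39 3 11 2 3 5 0 19-14 10-3 10 1 5 3 2 3-1 4-6 7-19 11-7 6-2 6 4 3 31-3 48 15 25 1 8 6 6 3 15 0 6-2 0-2-9-4-24-2-10-24-14-15-9-13-3-16 0-15-6-15 16 10 17 29 5 4 4-1 9-9 8-3 29-4 28-7 17 0 12-2 4 1 11 15 10 8 6 1 14-6"/></g><g data-elev="1400"><path d="M181 362l14 1 21-4 6-3 4-5 8-16 1-7-2-5-4-4-22-11-9-2-8 6-12 18-7 5-9 3-13-3 6 12 7 8 8 5z"/><path d="M392 340l15 0 2-1 2-2-4-6-7-3-10-1-8 3-1 3 2 2z"/><path d="M50 289l7-2 11-6 19-24 14-34 1-24 5-3 4 0 14 7 38-4 8 1 4 2 0 5-2 7-13 12-3 5 2 16 0 35 1 4 3 2 6 0 9-3 3-3 5-11 5-3 28 3 23-3 14 1 7-1 8-5 8-8 3-8-2-9-10-12 9-23 18-20 14-24 13-14 4-2 5 0 13 7 6-21 15-15-3-7-14-8-12-1-20 3-6-2-1-4 5-5 10-2 12-2 23-1 10-4 1-3-2-3-25-17 0-3 11-1 44 2 7-1 3-3 2-4-2-4-17-8-2-3"/><path d="M590 176l-9-2-12-6-4-3-1-4 6-23 6-4 14-4"/><path d="M434 33l3 7 5 2 8-1 13-6 2 3 0 6-9 12-17 11 7 2 2 5-10 36-7 10-5 0-5-5-9-12-8-17-6-3-5 3 1 6 7 14 1 10-2 5-9 9-4 20-8 19 0 9 4 8 8 9 13 3 7 7 5 9 8 20 9 20 5 6 5 5 9 0 18-11 21-8 10 2 13 6 14 5 7 0 2-4-2-5-13-11-13-16-12-6-16-4-15-5-6-6-2-6 2-6 10-9 11-4 13 4 10 6 21 25 39 26 3 7-5 10-1 6 6 10 9 6 14 0"/></g><g data-elev="1500"><path d="M50 270l10-3 16-12 4-8 2-13-1-4-3-1-11 8-7 2-4-2-6-6"/><path d="M201 214l3 0 3-6 1-6-1-3-5 7z"/><path d="M50 182l10-1 13-7 25-8 4 1 9 8 25 8 14 0 34-6 19 1-3-6-5-2-18 1-14-3-8-4-6-6-6-11 0-9 3-2 11-1 7-3 25-19 2-3-5-4-23-4-8-2-13-8-6-7 1-2 6 0 24 5 26-3 26 2 9-2 6-3-2-3-17-6-14-7-20-5-5-3 0-4 11-11 3-10"/><path d="M283 168l4 0 3-2 21-31 2-11-4-5-7 0-22 14-4 4-2 6 1 15 3 6z"/><path d="M262 33l-2 10 3 3 6 2 4-1 4-3 2-11"/></g><g data-elev="1600"><path d="M50 52l30-2 32 10 31 3 2-4-2-9 1-5 11-7 4-5"/></g>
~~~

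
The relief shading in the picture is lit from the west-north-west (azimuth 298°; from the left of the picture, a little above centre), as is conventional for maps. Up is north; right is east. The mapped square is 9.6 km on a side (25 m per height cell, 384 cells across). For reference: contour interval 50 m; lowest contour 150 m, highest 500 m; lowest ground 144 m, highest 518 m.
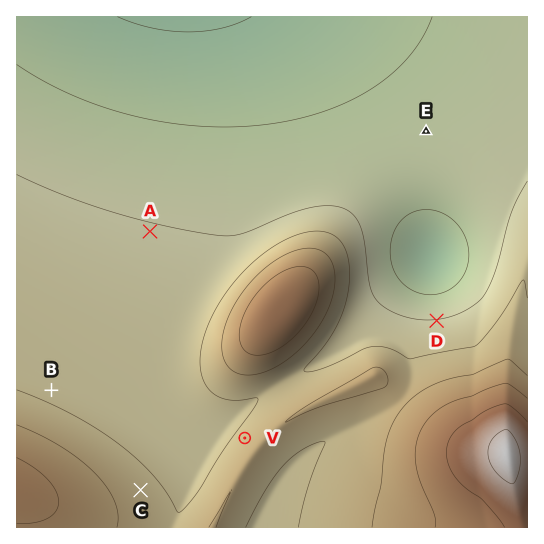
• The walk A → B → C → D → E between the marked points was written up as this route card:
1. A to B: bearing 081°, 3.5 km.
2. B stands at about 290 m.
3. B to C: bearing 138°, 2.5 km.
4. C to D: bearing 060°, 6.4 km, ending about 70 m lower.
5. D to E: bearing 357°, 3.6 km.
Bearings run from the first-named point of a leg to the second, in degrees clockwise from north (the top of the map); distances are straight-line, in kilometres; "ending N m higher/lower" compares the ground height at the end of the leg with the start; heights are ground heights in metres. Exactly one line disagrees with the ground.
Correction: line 1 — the bearing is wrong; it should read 212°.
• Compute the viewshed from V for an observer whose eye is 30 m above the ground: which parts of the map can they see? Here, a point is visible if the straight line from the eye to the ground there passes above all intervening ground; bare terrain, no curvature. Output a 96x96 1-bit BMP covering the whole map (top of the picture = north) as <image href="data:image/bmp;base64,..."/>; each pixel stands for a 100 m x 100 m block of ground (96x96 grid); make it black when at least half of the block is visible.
<image width="96" height="96" href="data:image/bmp;base64,Qk2+BAAAAAAAAD4AAAAoAAAAYAAAAGAAAAABAAEAAAAAAIAEAAATCwAAEwsAAAIAAAAAAAAA////AAAAAAAAP///+AAAAD///vgA/////AAAAD///PgD/////AAAAD///PAH/////gAAAD///PAf/////gAAAD///PA//////wAAAB///fB//////wAAAB///fD//////4AAAB////D//////4AAAA////D//////8AAAA////D//////8AAAA////D//////+AAAA////D///////AAAA////D///////AAAA////D///////gAAAf///D///////wAAAf///D///////4AAAf///D///////8AAAf///D///////+AAAP///D////////AAAP//+D////////wAAH//+D////////8AAH//+D/////////AAD//+D/////////4AB/8+D//////////AA/4+D//////////8AP4+D////////8H8AHweD////////8D8AAgeD////////8A+AAAeD////////+AeAAAPD/////j///AMAAAHD/////g///gEAAAAD/////Af//4AAAAAD/////AP//8AAAAAD////+AH///AAAAAD////+AB///gAAAAD////8AAP//4AAAAD////8AAB/g4AAAAD////8AAAPAAAAAAD////8AAAAAAAAAAD////4AAAAAAAAAAD////4AAAAAAAAAAD////4AAAAAAAAAAD////wAAAAAAAAAAD////wAAAAAAAAAAD////wAAAAAAAAAAD////gAAAAAAAAAAD////gAAAAAAAAAAD////gAAAAAAAAAAD////AAAAAAAAAAAD////AAAAAAAAAAAD////AAAAAAAAAAAP///+AAAAAAAAAAA////+AAAAAAAAAAB////+AAAAAAAAAAf////8AAAAAAAAAB/////8AAAAAAAAAD/////4AAAAAAAAAD/////4AAAAAAAAAH/////4AAAAAAAAAH/////wAAAAAAAAAP/////wAAAAAAAAAP/////gAAAAAAAAAP/////gAAAAAAAAAH/////AAAAAAAAAAH/////AAAAAAAAAAH////+AAAAAAAAAAD////+AAAAAAAAAAD////+AAAAAAAAAAB////8AAAAAAAAAAB////4AAAAAAAAAAA////wAAAAAAAAAAAf///gAAAAAAAAAAAf///AAAAAAAAAAAAP//+AAAAAAAAAAAAH//8AAAAAAAAAAAAH//8AAAAAAAAAAAAD//4AAAAAAAAAAAAB//4AAAAAAAAAAAAB//wAAAAAAAAAAAAA//wAAAAAAAAAAAAAf/wAAAAAAAAAAAAAf/gAAAAAAAAAAAAAP/gAAAAAAAAAAAAAH/gAAAAAAAAAAAAAH/gAAAAAAAAAAAAAD/gAAAAAAAAAAAAAD/gAAAAAAAAAAAAAD/gAAAAAAAAAAAAAD/gAAAAAAAAAAAAAD/AAAAAAAAAAAAAAD/AAAAAAAAAAAAAAD+AAAAAAAAAAAAAAD+AAAAAAAAAAAAAAD+AAAAAAAAAAAAAAD8AAAAAAAAAAAAAAA="/>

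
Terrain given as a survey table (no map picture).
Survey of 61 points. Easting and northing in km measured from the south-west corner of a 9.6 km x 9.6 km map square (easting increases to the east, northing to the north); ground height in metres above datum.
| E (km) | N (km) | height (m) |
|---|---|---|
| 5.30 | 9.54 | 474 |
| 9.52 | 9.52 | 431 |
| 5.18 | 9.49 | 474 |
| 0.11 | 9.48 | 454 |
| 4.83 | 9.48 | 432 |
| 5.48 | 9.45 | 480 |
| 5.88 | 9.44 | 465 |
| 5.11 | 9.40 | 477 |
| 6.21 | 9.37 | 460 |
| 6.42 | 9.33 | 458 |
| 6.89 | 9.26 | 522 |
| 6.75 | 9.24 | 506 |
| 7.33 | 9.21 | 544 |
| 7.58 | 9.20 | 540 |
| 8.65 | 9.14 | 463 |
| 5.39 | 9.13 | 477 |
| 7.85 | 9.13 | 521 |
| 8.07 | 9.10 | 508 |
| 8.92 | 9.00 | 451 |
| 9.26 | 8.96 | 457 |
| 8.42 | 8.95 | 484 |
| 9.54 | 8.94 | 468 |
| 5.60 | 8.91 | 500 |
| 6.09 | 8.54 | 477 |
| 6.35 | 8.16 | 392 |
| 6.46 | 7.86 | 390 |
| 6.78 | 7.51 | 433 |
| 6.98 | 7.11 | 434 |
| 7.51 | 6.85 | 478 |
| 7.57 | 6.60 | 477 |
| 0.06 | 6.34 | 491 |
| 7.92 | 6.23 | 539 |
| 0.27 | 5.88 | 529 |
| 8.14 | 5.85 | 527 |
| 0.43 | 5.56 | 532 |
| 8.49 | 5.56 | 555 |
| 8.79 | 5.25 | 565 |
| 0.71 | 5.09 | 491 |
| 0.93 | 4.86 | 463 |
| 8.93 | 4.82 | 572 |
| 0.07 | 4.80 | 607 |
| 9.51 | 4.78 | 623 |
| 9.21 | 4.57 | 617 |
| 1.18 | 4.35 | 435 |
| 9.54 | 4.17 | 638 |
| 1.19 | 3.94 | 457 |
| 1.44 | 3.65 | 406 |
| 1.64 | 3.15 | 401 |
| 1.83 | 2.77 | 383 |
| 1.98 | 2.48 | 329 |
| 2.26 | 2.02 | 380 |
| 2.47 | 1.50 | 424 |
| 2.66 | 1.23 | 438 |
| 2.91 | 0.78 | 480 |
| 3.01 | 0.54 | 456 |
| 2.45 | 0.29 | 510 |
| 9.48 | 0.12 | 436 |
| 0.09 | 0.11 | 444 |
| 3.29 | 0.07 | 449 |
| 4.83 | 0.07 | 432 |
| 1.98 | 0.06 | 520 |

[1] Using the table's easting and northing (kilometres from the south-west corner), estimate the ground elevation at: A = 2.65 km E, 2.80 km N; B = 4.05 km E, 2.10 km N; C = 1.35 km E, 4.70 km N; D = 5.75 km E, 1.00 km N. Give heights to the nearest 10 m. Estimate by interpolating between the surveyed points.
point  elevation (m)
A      430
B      510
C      360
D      490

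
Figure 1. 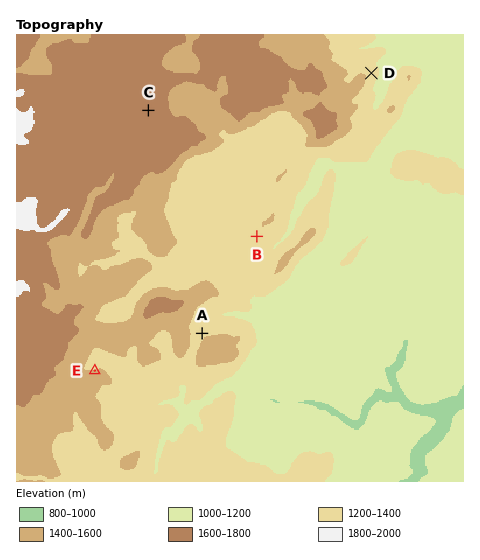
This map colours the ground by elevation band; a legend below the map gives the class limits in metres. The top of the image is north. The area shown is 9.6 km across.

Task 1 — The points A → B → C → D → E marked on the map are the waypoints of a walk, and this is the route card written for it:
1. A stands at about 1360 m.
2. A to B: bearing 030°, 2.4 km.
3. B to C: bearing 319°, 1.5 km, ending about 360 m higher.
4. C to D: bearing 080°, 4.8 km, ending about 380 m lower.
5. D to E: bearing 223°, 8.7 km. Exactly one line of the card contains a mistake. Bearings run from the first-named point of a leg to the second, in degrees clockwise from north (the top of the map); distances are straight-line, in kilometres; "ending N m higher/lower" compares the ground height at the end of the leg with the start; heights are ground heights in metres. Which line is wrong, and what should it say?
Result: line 3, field distance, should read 3.6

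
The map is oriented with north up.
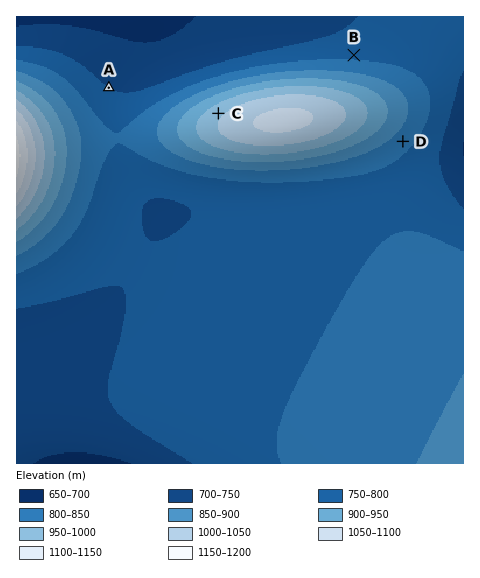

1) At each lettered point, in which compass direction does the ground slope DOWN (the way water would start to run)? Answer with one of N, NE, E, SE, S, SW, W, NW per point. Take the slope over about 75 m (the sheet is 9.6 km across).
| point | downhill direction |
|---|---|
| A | NE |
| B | N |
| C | NW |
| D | SE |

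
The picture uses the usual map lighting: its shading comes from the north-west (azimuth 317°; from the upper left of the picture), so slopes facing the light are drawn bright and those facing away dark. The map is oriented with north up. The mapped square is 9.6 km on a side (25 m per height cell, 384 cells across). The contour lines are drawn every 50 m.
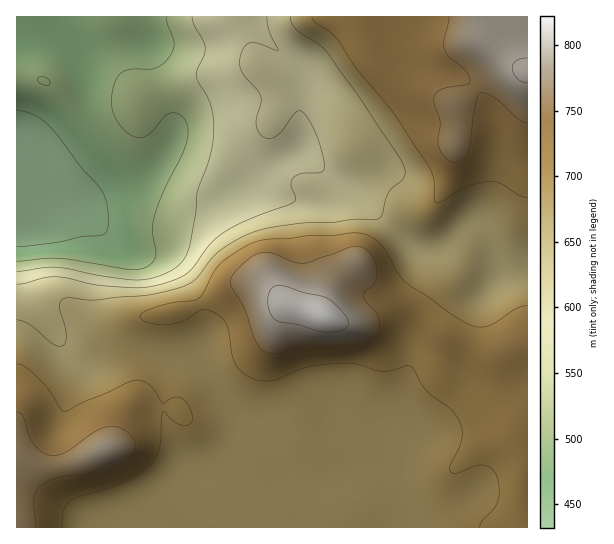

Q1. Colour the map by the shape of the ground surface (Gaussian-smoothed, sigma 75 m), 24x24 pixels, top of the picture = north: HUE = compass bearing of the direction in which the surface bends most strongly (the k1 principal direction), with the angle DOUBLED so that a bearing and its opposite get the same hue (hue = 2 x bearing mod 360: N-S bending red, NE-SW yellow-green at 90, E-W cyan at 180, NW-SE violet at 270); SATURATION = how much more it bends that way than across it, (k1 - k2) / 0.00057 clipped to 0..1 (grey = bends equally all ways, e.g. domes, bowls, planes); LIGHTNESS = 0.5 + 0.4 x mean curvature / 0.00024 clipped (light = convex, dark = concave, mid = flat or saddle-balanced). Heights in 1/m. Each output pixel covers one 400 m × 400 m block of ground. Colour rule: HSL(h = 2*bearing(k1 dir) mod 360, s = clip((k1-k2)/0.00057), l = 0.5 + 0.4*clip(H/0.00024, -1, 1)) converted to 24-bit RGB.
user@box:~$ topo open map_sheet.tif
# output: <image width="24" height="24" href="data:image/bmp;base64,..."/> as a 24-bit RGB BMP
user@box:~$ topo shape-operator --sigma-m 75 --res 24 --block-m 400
<image width="24" height="24" href="data:image/bmp;base64,Qk32BgAAAAAAADYAAAAoAAAAGAAAABgAAAABABgAAAAAAMAGAAATCwAAEwsAAAAAAAAAAAAAxsaRo3xlQDhRX2xXdH5pen91fIJ7f4KBf4CCgH+CgX2Bfnt/fYJ+fYKDfYGGiYiGh4KEeniBeXN+fHd0c4x5eImUj3KVnoNsu5plpjw3VzYxVGgrRnMsTX9FZ4ZueoF/f31+f3x9gHt9fYJ+fYaCfIKAeoJ9g4R9h35/f3eDem2CjnV4gJZrW3Rjc1dxuZZ3pYGWtnjWzX3nzIrDgqpVKJcxMINVYnpyfH12fn16gH19gIZ/f3t5gH52e4F3e4F3gX95fnd/a2uEi3+ZqomPcGN5Tldnt76OiMCbN37HkWLj8NT35tjz0NPwM2fDTE9wcoVia4Z5fIWGgn+EhHaChoiAfYWEfn+BfX9+e3yAb4KEbIWEnXeGqXKmYW+ajbJ9tc57LlRSLU5Mnqxu0rCZxnqFizCdi1mcia6fYoSVdHuAfnd6gnl+iY2Be32AgH1+foB9fH5/fHR0b2ZjeIBkeY50fHePn5+K1MOzU0WCOm17WqF6uo16v3NrZUF/h5+oiKKdeFyEfWdpfHtnd4VwhIt7fHl9f3p6gn12enZxe2Jug3Rpb5t9coOGcIJ4j5+GvJ1ydmOiVICgUnl4km9dwnx2emGfgp2Vl2eCg1B9j1hck4pSXI1KaH1denppeXFriW5jeXxlY2KAk6OOb5KCc2JvgpdocI5jprmQZmuMcUVhWkE9eIFHna5dhHVqfnNkgl9vgU6NrVWIx3Vbip0+RlUqWF8kUVkndYdCYqZsUXyToJJ8hGRnaHSMlqWLhHBsuKqBbz5jeT9kjG6Agp94lpFYe2pKeX9SXHVdT0Vyp0mb15mbypSknEKRn21LQbFJQtx1P76MPUFlm4Ztib+3YZjDmHy0p5C0pXRbdztqZ3+MgJerpoG1v33DsH6/fK59VX18NTVJWkxpzb2hx5GxiXbc1+L0z+X8vMLyfT6wP2eRidnFjL/BSk+ZgGCjsJaZmFS7mXK9n9Pae7jru9P7zNT/2Mz/6Mz/22T/mT2tTJqdmsijudHXksXjt9zGmk9Gbicwe2S9gLXWYaGmgnJKOFdDSHJwsraXfm/91Nv31Of3baPjQdKyHGQyWxwVvBt5/ynt+NP1nqPYl86sldOwaFeRtkM/qCRFecBhVeKkQj2GoliVtXWIXIBtOWBId5Q1N2EcorIigUYQSCkLLhwFLhYFJy0GGygLHFIt5t7J583z4d/sj3C6h0KRi3G80rXl3e7lPVrBPR9Ib11KpW5kp3B9ZFJ0jolYQkkTTk8QbVwgfGI7ZClAi1lgapGBSXFfFYo3D5sMO7Q63bmo0GXbn57cfJbassTg67m7bQBAVRckbo0uQYtGnmhyhkqBo49zeH5ybX9sd4NpclZhbk55iquTZ12cn36fUKRZOY0xMWkXUGgOam8acnQaRjkUc3EWbQwGsxtnqX7H2ryxOX5OTlY/f191q6uTf4B9fX13e2dna1RhXoVoa6ltSViCrYissZKHaodXYG9HdnQ/hHM3gIU3YoRFb2lAYT88eq2NaVym6IKUwF5gOl1eVpF1lKF7gH1/f25+gVdygmVsa6Jrb41bPG5gVoeGvoOPrHV9eXNoYYdidaaTi5msikRqc0E8V65RS4NQPiAoq1kn5LqGU6muTZGihJR9fXV5elhzgVdshaGCgpN7l49vTI1pL2ZkjmBjvXd1mnR9k6BuTpZGWjs/i0JvnLmjhrKbWiJYdzpiksqs6O3eeJm1P0N5mXpkbVZWa0VXd6NwfKmZj2mLqKyOdpSEMUtbRV9csZd0oYuPr6WfnYCLODlsaqOhm7eVjEN0ZyNkgMebdMiY0cqQrGmITDR2qZByVkdCWpJie9CcU1SalH6drrCclHKPVDtlRGpffqxpjZt8o6CDoHyKSE+UcqOdklRcYxk/YbFdgcmVcpqFtr6QnmR9Wixjuahia3rPqt/ZbbK5SUF7h5qWrKidkFqxkUe7cZWpbZptlpdjiqRmfpN3WWKBdEhdXRUtsLNMoOi/drK4fa2yrIKIqi96hkCJvsSjfYu+prmajU+NVVF6c6V8gZ+FW02VfWK2qYu8nnirsK+hlrOmg22RZTlYTBo6sl97vvDQfrabaHh1fVxKbTsre0tDdby1rcvHen5YjXNUfFJofXVlfpxUcX9NSkFAU0c2e2Iyh5VKlbt6l2dlchw6TBUYOXhdluWukceQeHWAaWiCdE+itIHFosDEdLKddZNpgoNxf3dwdWSDlX+WnqGRc3iRTkCHcEuqmpW8l8Gke6ZzaT98rw3q4df0rODxhsisj5t8eHZ7bHV6SVdskndlurGGiIR5hIN3"/>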